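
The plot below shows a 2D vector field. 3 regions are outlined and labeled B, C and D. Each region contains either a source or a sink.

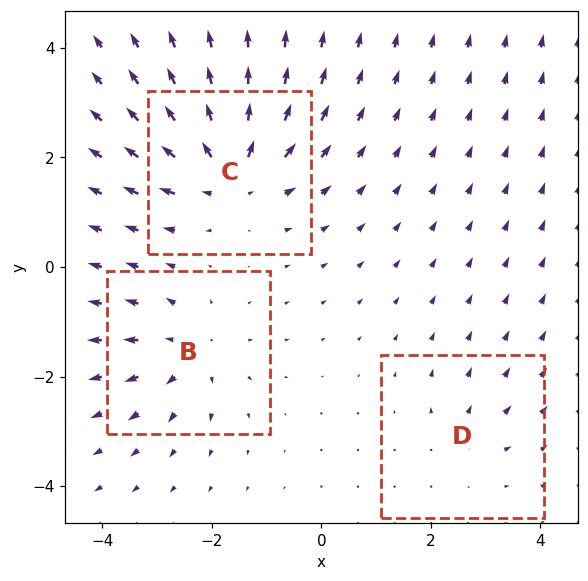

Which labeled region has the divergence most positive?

Divergence at each region's feature centre — B: about +4, C: about +5, D: about +2. Region C is most positive.

C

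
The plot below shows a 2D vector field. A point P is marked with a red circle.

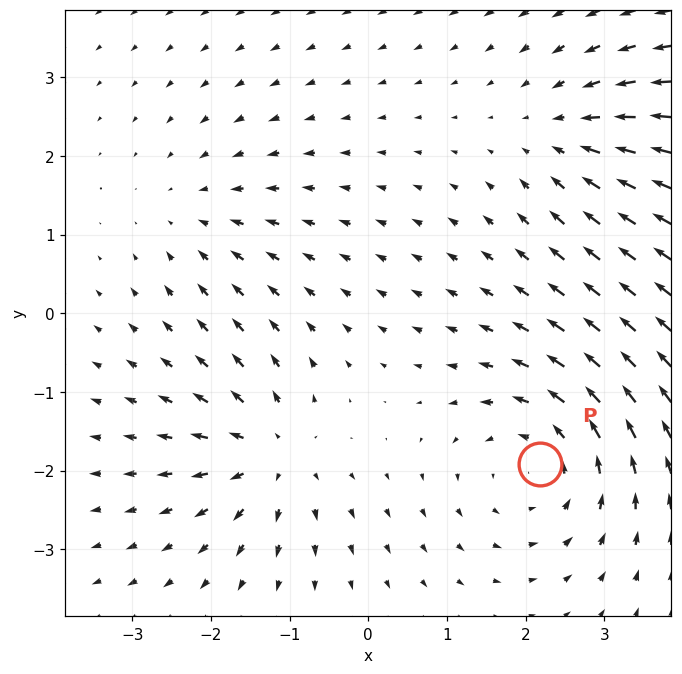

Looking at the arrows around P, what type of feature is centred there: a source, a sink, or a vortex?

vortex

At P (2.2, -1.9) the arrows circulate counterclockwise. Divergence ≈0, curl about +4 — near-zero divergence with nonzero curl is a vortex.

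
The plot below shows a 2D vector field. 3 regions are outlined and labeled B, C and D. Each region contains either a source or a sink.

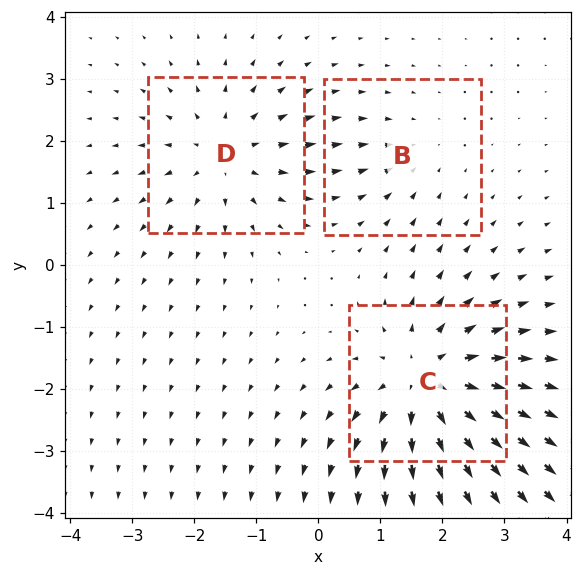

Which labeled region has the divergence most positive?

C

Divergence at each region's feature centre — B: about -2, C: about +5, D: about +3. Region C is most positive.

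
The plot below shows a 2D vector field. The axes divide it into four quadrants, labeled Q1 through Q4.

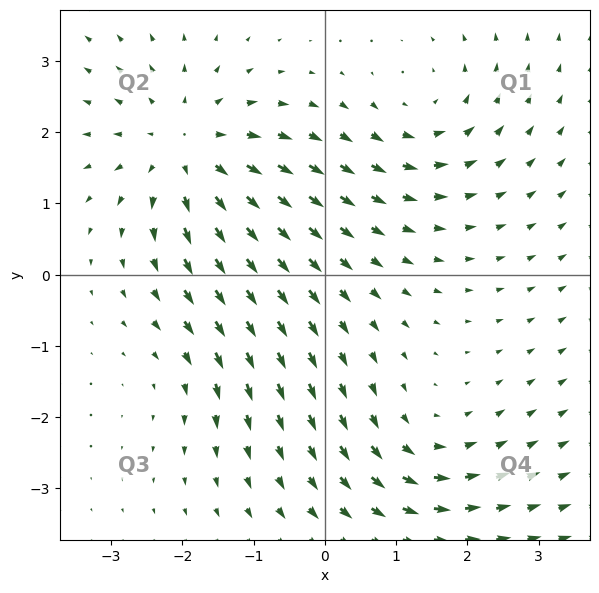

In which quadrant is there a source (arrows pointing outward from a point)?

The source sits at approximately (-1.9, 1.7), which lies in quadrant Q2. The divergence there is about +5, positive as expected for a source.

Q2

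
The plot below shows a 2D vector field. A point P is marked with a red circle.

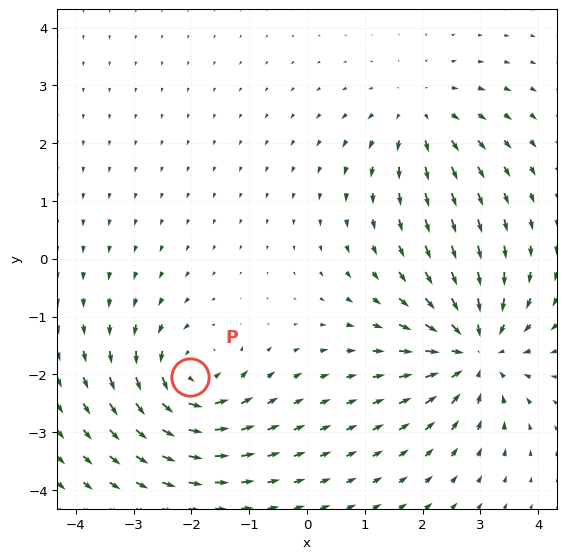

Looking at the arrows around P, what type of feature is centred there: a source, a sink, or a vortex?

vortex

At P (-2.0, -2.0) the arrows circulate counterclockwise. Divergence ≈0, curl about +5 — near-zero divergence with nonzero curl is a vortex.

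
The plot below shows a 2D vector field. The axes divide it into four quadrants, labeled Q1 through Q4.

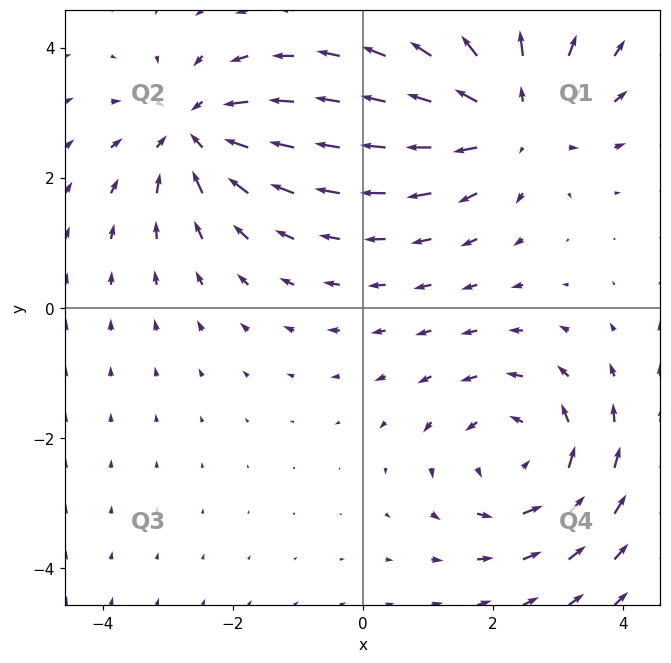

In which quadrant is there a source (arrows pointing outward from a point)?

Q1

The source sits at approximately (2.3, 2.9), which lies in quadrant Q1. The divergence there is about +3, positive as expected for a source.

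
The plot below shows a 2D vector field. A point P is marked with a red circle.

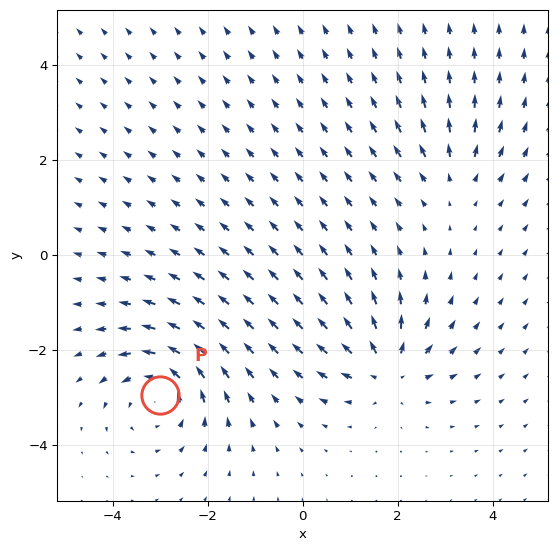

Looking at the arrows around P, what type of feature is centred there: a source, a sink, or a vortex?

vortex

At P (-3.0, -2.9) the arrows circulate counterclockwise. Divergence ≈0, curl about +5 — near-zero divergence with nonzero curl is a vortex.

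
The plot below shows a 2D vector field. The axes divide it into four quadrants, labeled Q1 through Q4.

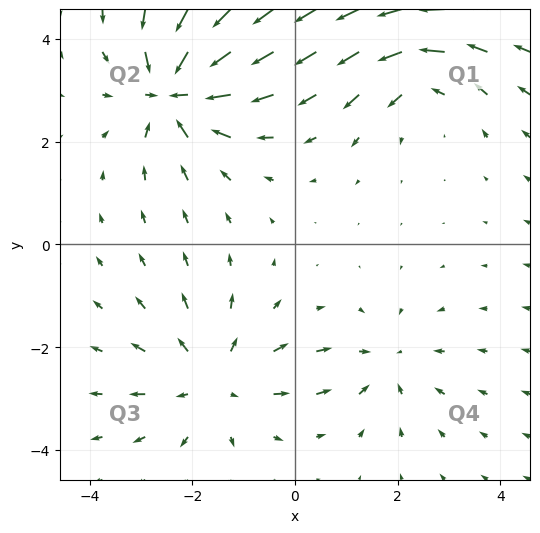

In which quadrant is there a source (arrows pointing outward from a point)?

The source sits at approximately (-1.6, -2.7), which lies in quadrant Q3. The divergence there is about +3, positive as expected for a source.

Q3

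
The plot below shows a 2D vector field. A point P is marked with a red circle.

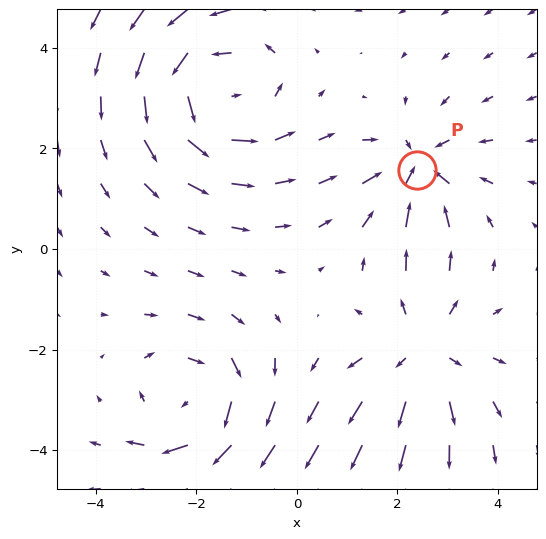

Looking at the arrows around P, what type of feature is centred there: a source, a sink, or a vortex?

At P (2.4, 1.6) the arrows converge inward. Divergence about -4, curl ≈0 — negative divergence with near-zero curl is a sink.

sink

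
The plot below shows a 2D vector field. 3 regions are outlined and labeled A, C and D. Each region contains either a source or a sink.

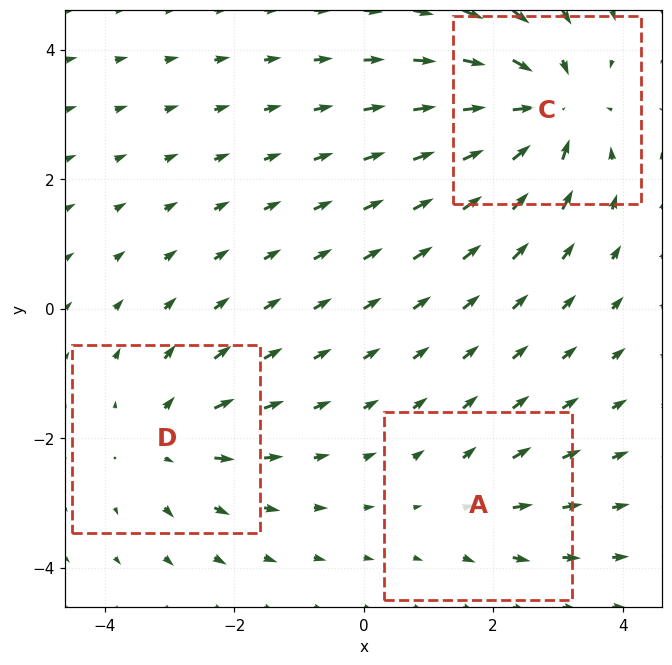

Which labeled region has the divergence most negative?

Divergence at each region's feature centre — A: about +2, C: about -5, D: about +3. Region C is most negative.

C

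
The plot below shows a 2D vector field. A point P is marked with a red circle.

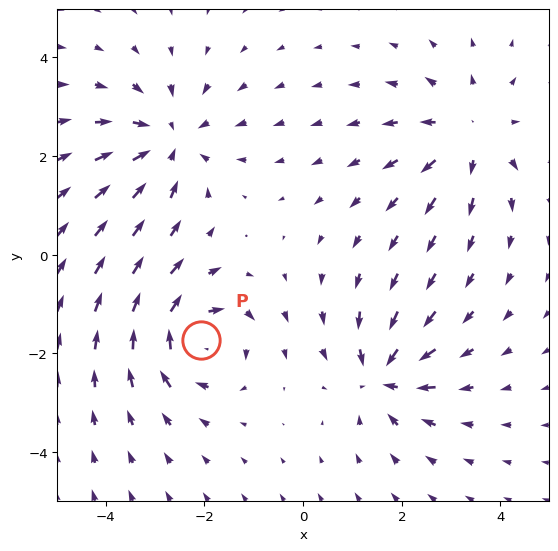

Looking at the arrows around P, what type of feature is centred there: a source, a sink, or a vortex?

At P (-2.1, -1.7) the arrows circulate clockwise. Divergence ≈0, curl about -6 — near-zero divergence with nonzero curl is a vortex.

vortex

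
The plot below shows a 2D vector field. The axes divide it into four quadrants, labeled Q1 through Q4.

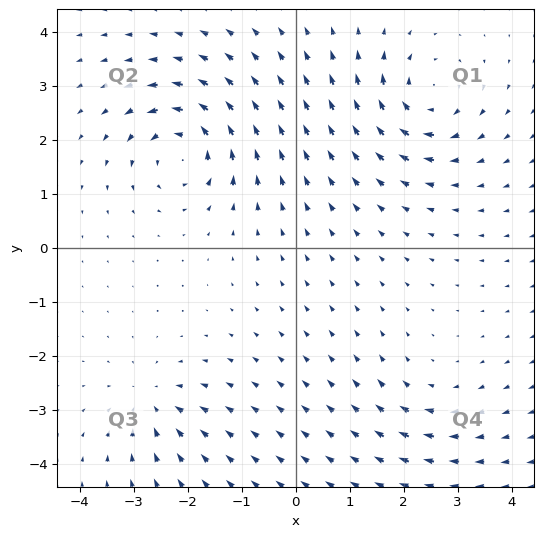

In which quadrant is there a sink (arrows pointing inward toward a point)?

The sink sits at approximately (-2.7, -2.9), which lies in quadrant Q3. The divergence there is about -5, negative as expected for a sink.

Q3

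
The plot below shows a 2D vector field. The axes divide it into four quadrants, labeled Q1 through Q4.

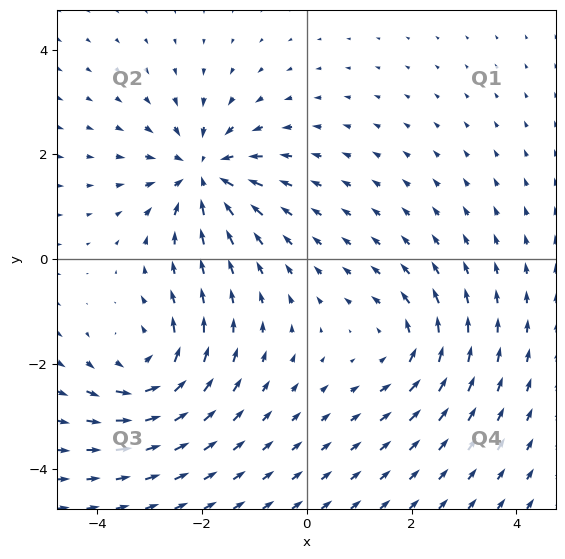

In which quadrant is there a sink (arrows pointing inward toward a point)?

Q2

The sink sits at approximately (-2.0, 1.6), which lies in quadrant Q2. The divergence there is about -5, negative as expected for a sink.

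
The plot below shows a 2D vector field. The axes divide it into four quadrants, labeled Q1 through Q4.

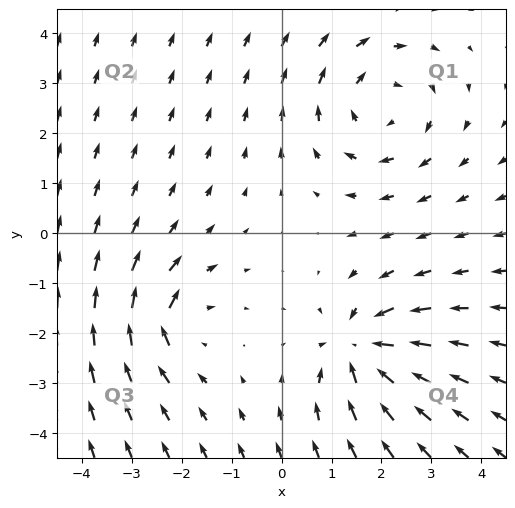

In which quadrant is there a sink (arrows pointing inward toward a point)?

Q4

The sink sits at approximately (1.6, -2.3), which lies in quadrant Q4. The divergence there is about -5, negative as expected for a sink.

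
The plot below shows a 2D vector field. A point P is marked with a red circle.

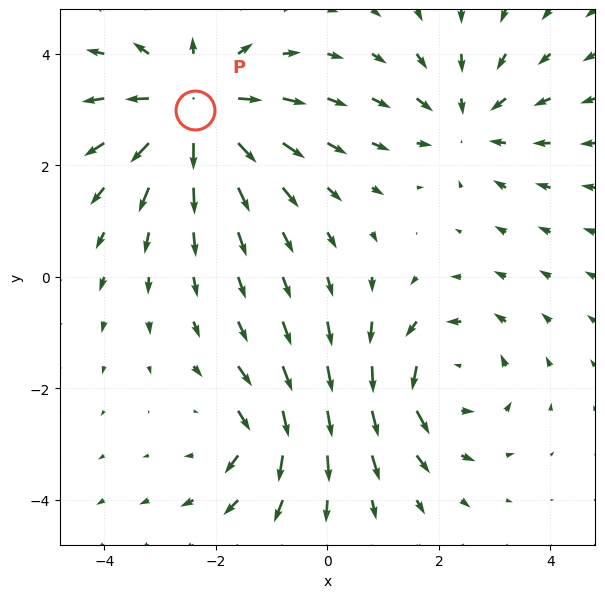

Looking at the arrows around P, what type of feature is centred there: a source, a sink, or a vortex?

source

At P (-2.4, 3.0) the arrows spread outward. Divergence about +5, curl ≈0 — positive divergence with near-zero curl is a source.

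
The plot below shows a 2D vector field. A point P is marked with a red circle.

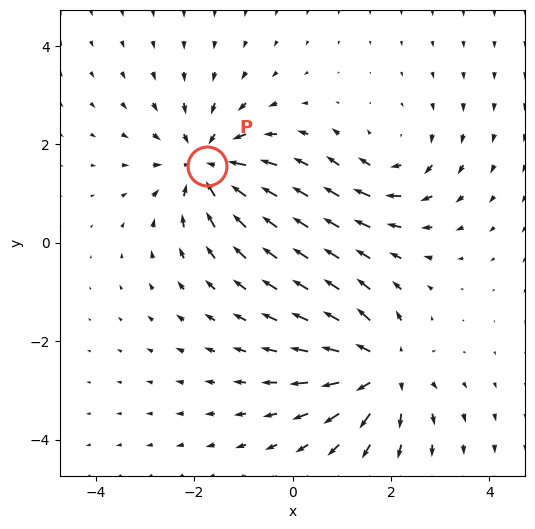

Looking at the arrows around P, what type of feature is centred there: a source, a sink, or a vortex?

sink

At P (-1.7, 1.6) the arrows converge inward. Divergence about -5, curl ≈0 — negative divergence with near-zero curl is a sink.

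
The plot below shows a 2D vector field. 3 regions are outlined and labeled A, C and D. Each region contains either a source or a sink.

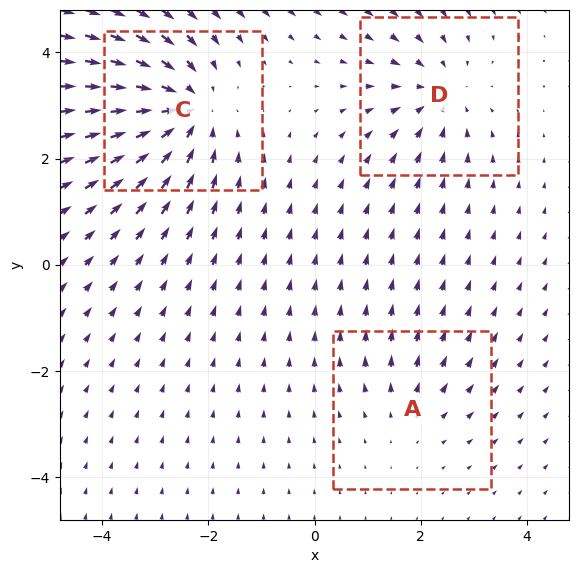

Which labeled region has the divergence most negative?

Divergence at each region's feature centre — A: about +2, C: about -5, D: about -3. Region C is most negative.

C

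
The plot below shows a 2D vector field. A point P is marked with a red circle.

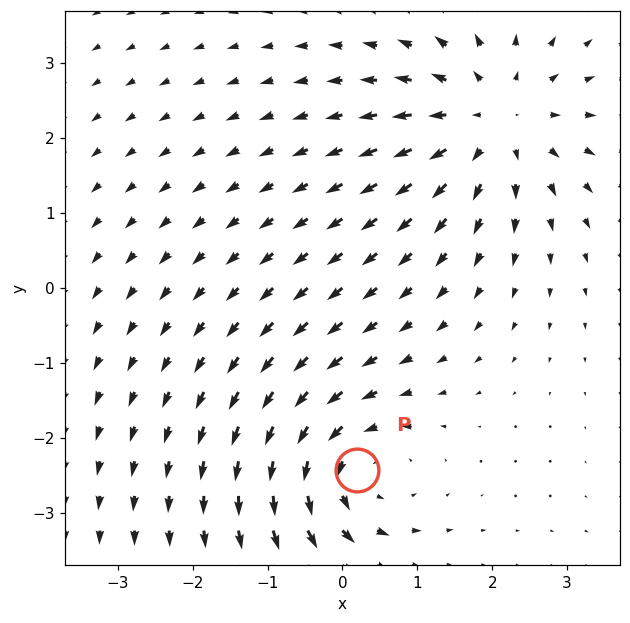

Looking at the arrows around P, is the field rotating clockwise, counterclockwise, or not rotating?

Near P at (0.2, -2.4) the arrows circulate counterclockwise. The curl (z-component) there is about +4; positive curl means counterclockwise rotation.

counterclockwise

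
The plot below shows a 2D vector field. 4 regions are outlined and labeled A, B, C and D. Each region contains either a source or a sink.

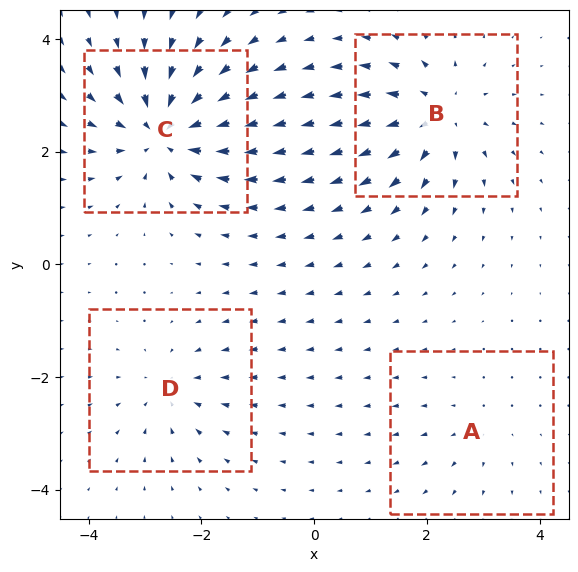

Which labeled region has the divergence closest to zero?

Divergence at each region's feature centre — A: about +2, B: about +6, C: about -7, D: about -4. Region A is closest to zero.

A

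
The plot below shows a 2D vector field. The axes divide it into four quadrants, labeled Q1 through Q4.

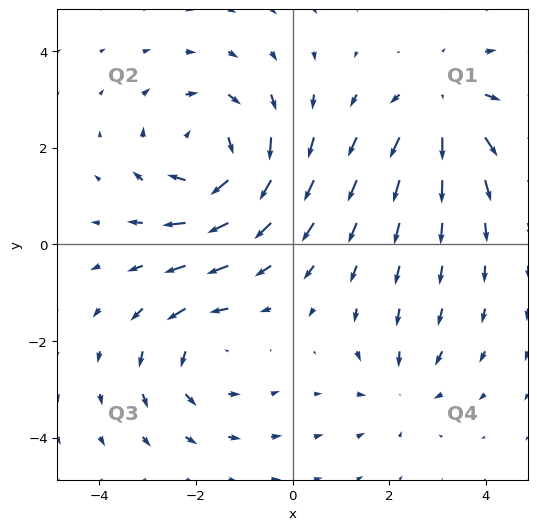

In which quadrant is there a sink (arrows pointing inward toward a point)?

The sink sits at approximately (2.3, -3.0), which lies in quadrant Q4. The divergence there is about -2, negative as expected for a sink.

Q4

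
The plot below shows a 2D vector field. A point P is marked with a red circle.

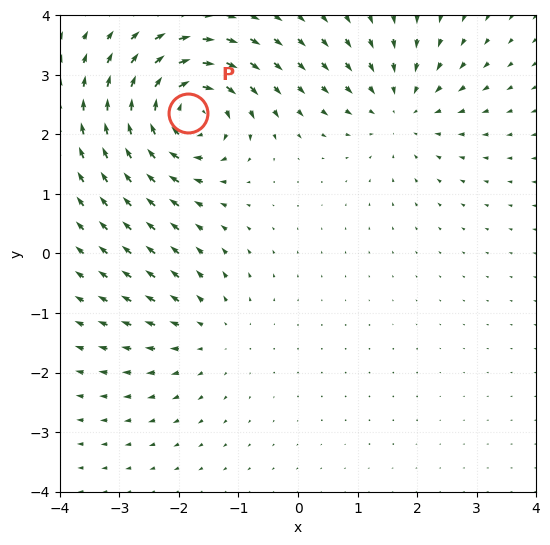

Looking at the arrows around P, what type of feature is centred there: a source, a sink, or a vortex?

At P (-1.8, 2.4) the arrows circulate clockwise. Divergence ≈0, curl about -7 — near-zero divergence with nonzero curl is a vortex.

vortex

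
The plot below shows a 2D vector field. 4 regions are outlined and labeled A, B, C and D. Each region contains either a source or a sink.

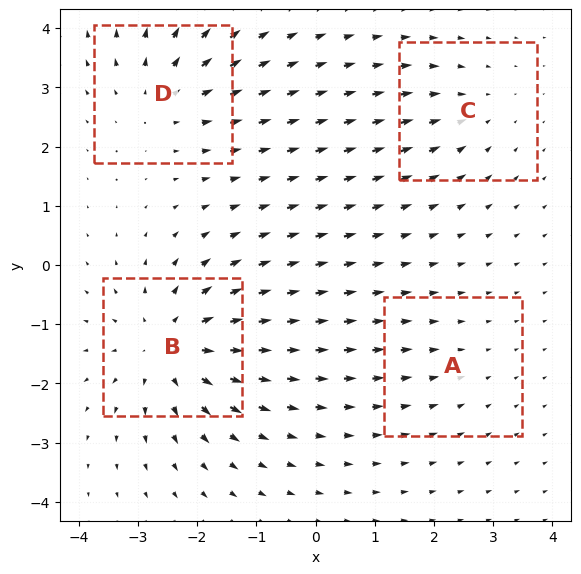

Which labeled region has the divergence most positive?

Divergence at each region's feature centre — A: about -2, B: about +6, C: about -3, D: about +4. Region B is most positive.

B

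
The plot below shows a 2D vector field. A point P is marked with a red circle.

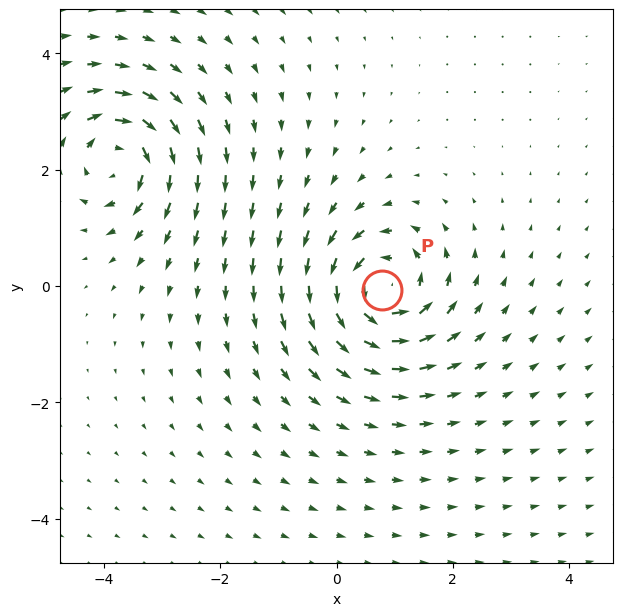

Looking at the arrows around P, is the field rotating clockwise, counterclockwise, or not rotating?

counterclockwise

Near P at (0.8, -0.1) the arrows circulate counterclockwise. The curl (z-component) there is about +6; positive curl means counterclockwise rotation.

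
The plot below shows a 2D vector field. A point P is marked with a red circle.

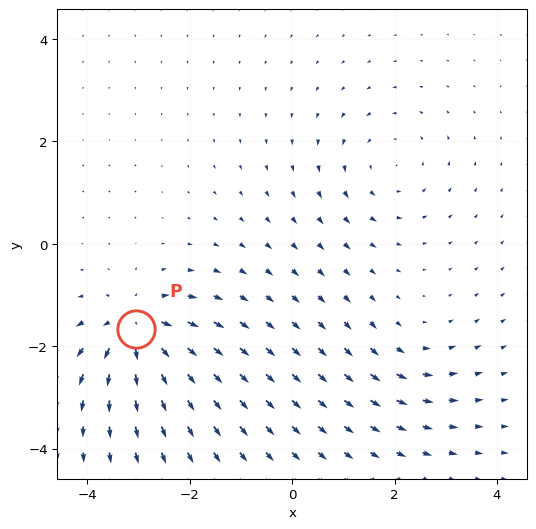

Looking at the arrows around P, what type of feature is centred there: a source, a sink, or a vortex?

At P (-3.0, -1.7) the arrows spread outward. Divergence about +6, curl ≈0 — positive divergence with near-zero curl is a source.

source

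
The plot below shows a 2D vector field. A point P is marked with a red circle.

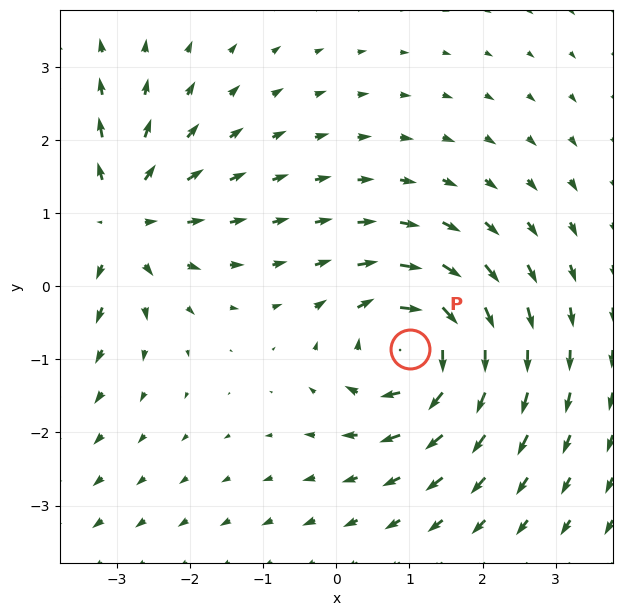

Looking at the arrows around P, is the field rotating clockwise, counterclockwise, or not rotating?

Near P at (1.0, -0.9) the arrows circulate clockwise. The curl (z-component) there is about -4; negative curl means clockwise rotation.

clockwise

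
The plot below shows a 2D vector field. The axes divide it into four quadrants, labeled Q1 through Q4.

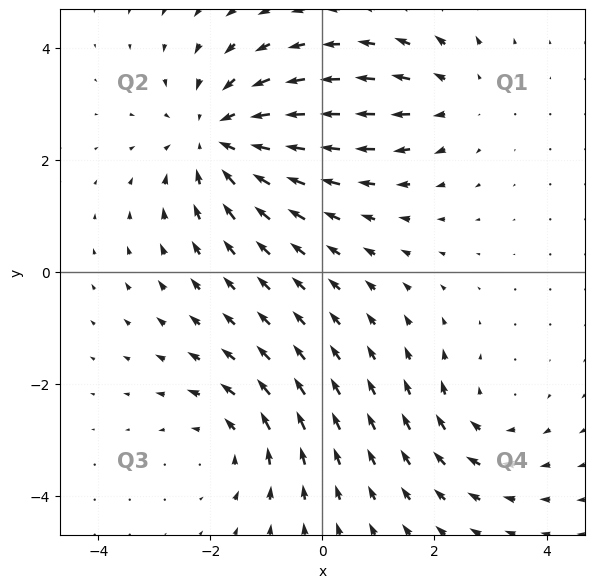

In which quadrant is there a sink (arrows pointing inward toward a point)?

The sink sits at approximately (-1.8, 2.4), which lies in quadrant Q2. The divergence there is about -4, negative as expected for a sink.

Q2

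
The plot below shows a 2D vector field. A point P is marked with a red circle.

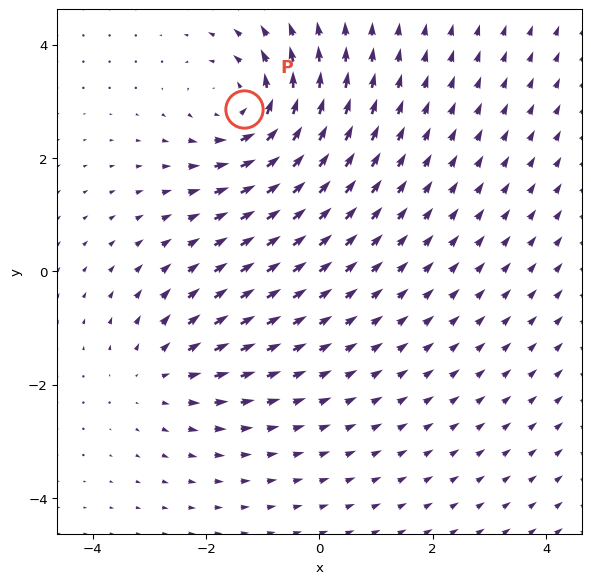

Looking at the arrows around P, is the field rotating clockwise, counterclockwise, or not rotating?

Near P at (-1.3, 2.9) the arrows circulate counterclockwise. The curl (z-component) there is about +5; positive curl means counterclockwise rotation.

counterclockwise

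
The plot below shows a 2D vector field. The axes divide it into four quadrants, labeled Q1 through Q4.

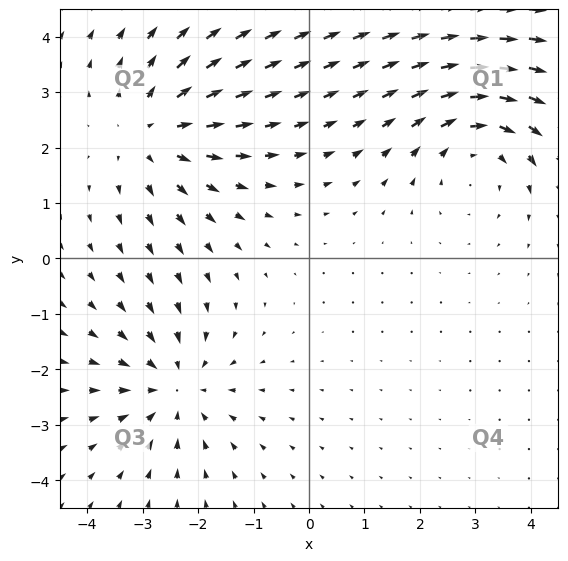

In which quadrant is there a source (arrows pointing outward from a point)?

Q2

The source sits at approximately (-2.8, 2.3), which lies in quadrant Q2. The divergence there is about +3, positive as expected for a source.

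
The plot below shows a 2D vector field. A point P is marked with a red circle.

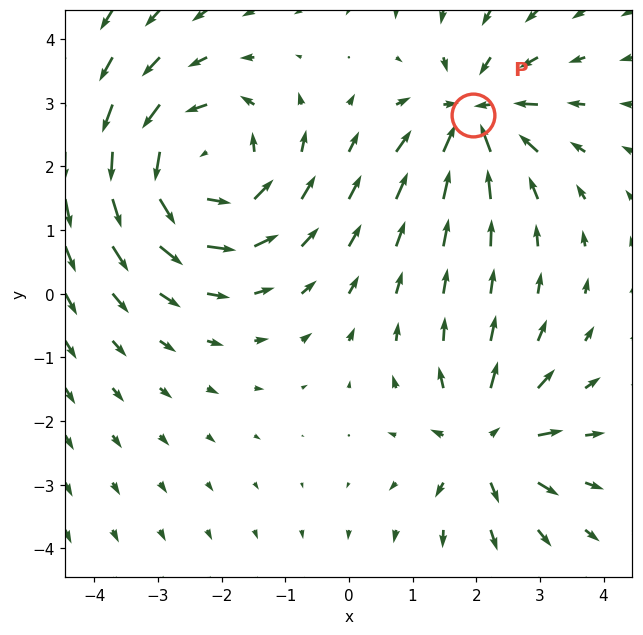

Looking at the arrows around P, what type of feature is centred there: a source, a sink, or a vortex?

At P (2.0, 2.8) the arrows converge inward. Divergence about -4, curl ≈0 — negative divergence with near-zero curl is a sink.

sink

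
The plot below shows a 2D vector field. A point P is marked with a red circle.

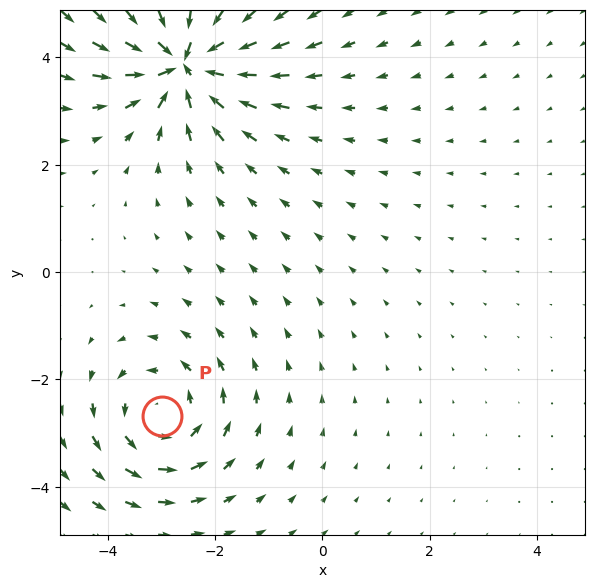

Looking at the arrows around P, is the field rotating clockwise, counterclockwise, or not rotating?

counterclockwise

Near P at (-3.0, -2.7) the arrows circulate counterclockwise. The curl (z-component) there is about +3; positive curl means counterclockwise rotation.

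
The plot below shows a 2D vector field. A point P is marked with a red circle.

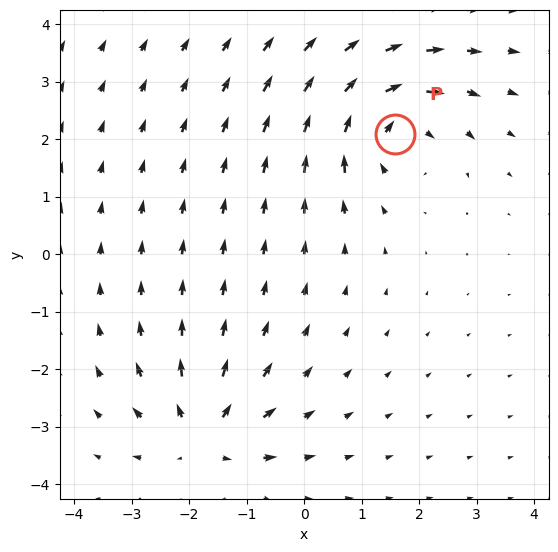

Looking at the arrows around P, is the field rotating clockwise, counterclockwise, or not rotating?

clockwise

Near P at (1.6, 2.1) the arrows circulate clockwise. The curl (z-component) there is about -5; negative curl means clockwise rotation.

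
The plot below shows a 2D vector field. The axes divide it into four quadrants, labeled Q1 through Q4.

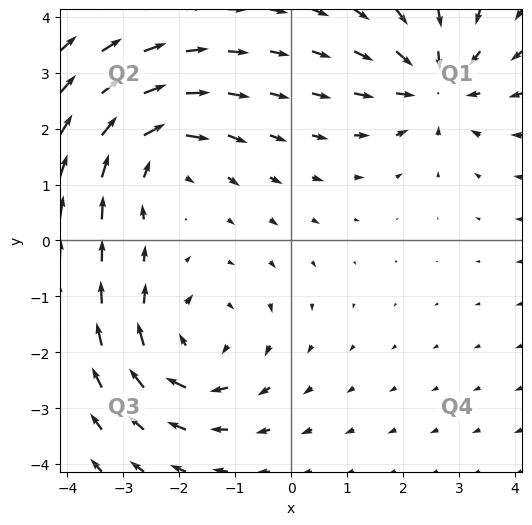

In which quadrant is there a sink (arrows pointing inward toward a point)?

The sink sits at approximately (2.6, 2.8), which lies in quadrant Q1. The divergence there is about -5, negative as expected for a sink.

Q1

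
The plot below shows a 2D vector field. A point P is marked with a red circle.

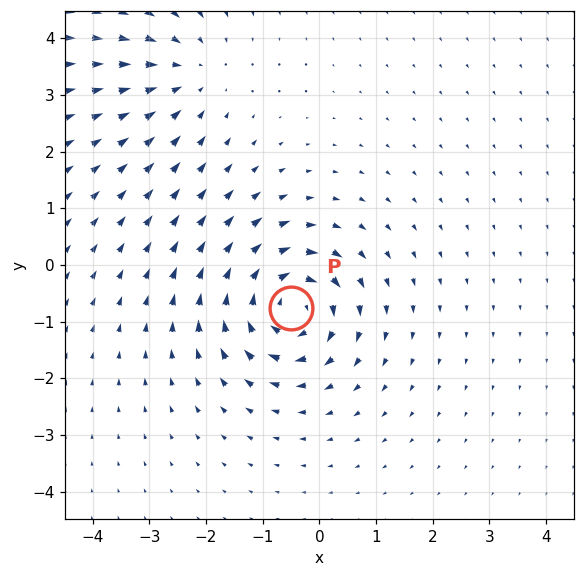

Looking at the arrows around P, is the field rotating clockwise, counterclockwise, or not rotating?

Near P at (-0.5, -0.8) the arrows circulate clockwise. The curl (z-component) there is about -6; negative curl means clockwise rotation.

clockwise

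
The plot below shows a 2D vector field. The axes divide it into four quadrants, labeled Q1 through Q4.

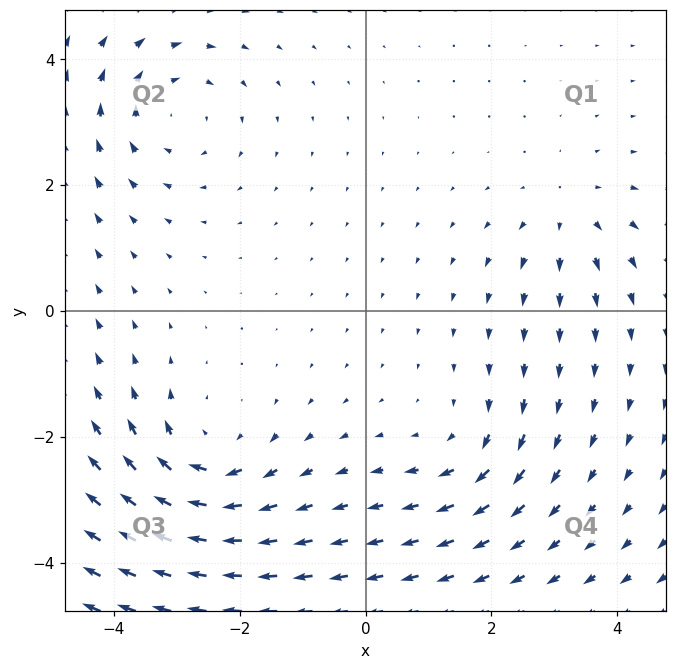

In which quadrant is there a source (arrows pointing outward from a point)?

Q1

The source sits at approximately (3.2, 1.6), which lies in quadrant Q1. The divergence there is about +3, positive as expected for a source.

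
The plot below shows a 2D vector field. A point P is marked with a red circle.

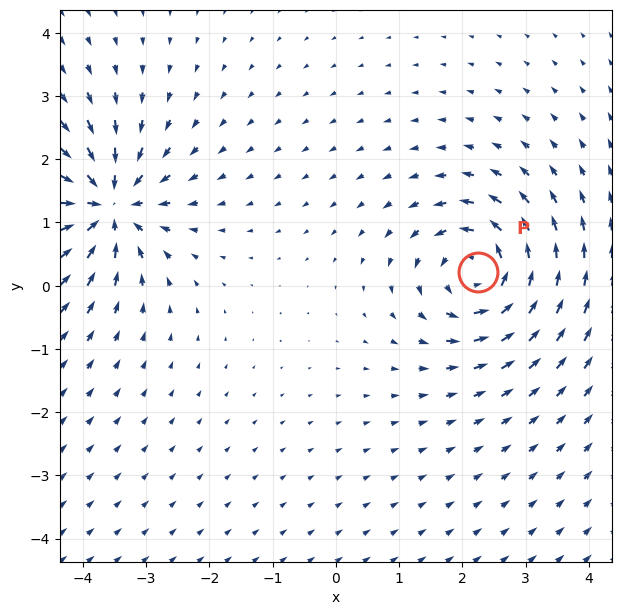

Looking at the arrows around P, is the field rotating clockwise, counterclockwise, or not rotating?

Near P at (2.3, 0.2) the arrows circulate counterclockwise. The curl (z-component) there is about +4; positive curl means counterclockwise rotation.

counterclockwise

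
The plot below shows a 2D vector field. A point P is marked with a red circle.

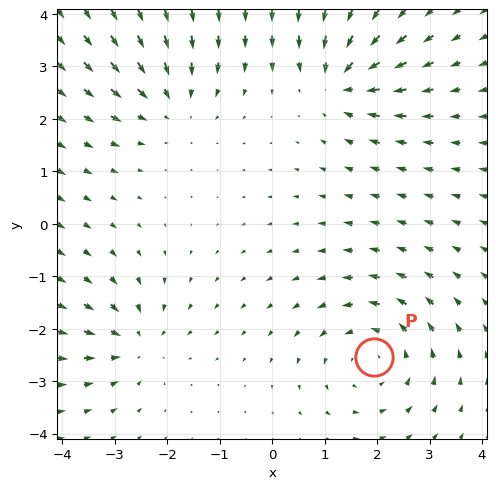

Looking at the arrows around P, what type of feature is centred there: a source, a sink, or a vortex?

vortex

At P (1.9, -2.5) the arrows circulate counterclockwise. Divergence ≈0, curl about +3 — near-zero divergence with nonzero curl is a vortex.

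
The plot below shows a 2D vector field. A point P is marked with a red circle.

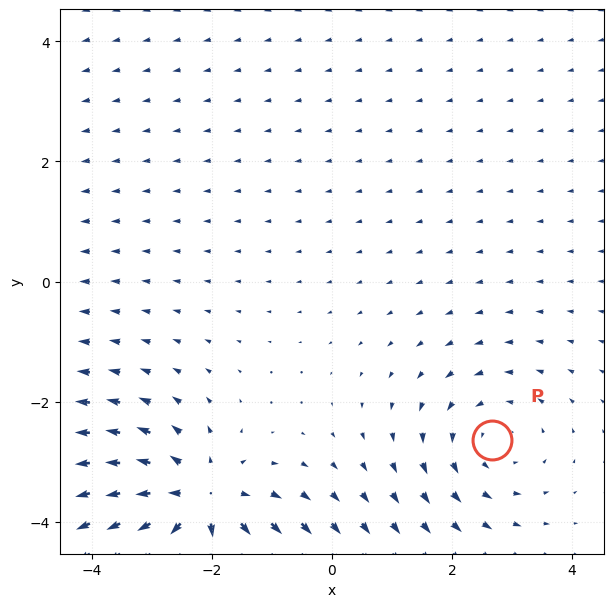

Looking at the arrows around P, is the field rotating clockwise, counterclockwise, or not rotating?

counterclockwise

Near P at (2.7, -2.6) the arrows circulate counterclockwise. The curl (z-component) there is about +2; positive curl means counterclockwise rotation.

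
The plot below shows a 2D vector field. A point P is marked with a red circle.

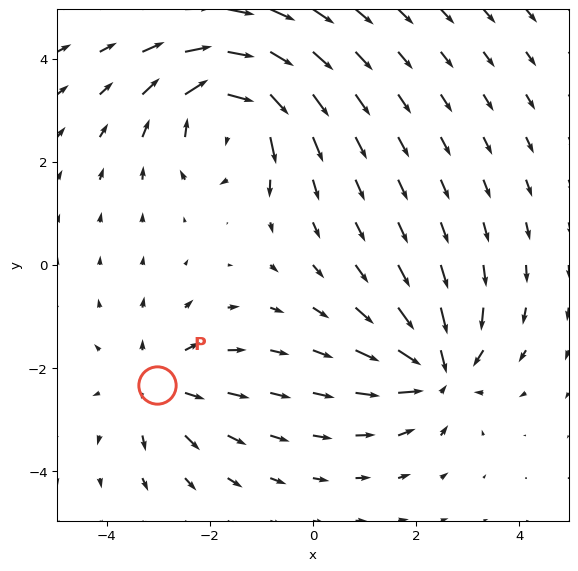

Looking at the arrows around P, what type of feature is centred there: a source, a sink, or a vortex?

source

At P (-3.0, -2.3) the arrows spread outward. Divergence about +3, curl ≈0 — positive divergence with near-zero curl is a source.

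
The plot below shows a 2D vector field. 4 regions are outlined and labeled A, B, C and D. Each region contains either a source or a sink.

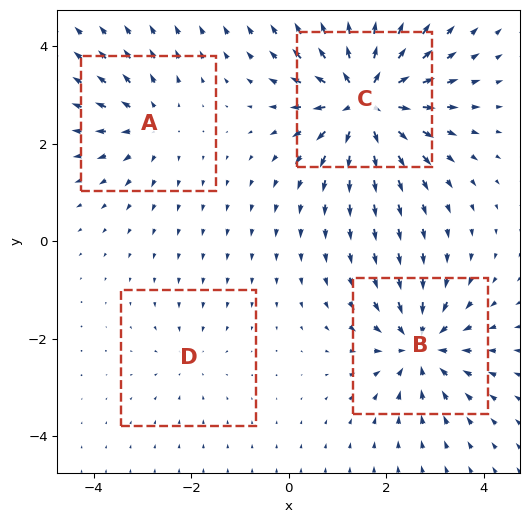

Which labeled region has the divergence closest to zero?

D

Divergence at each region's feature centre — A: about +4, B: about -6, C: about +8, D: about -2. Region D is closest to zero.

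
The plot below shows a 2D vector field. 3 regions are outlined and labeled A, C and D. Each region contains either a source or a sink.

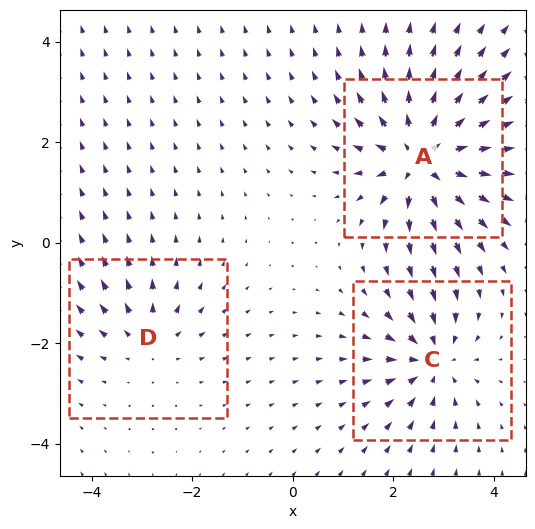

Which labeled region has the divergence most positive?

A

Divergence at each region's feature centre — A: about +6, C: about -4, D: about +3. Region A is most positive.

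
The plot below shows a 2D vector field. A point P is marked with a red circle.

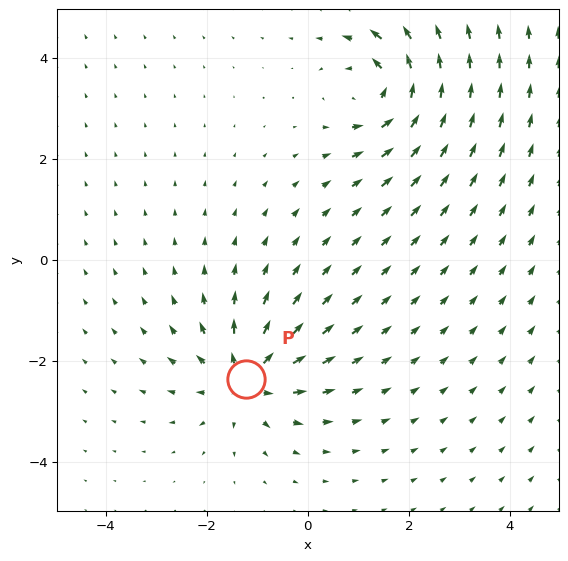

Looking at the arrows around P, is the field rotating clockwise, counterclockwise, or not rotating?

not rotating

Near P at (-1.2, -2.4) the arrows show no circulation. The curl there is ≈0.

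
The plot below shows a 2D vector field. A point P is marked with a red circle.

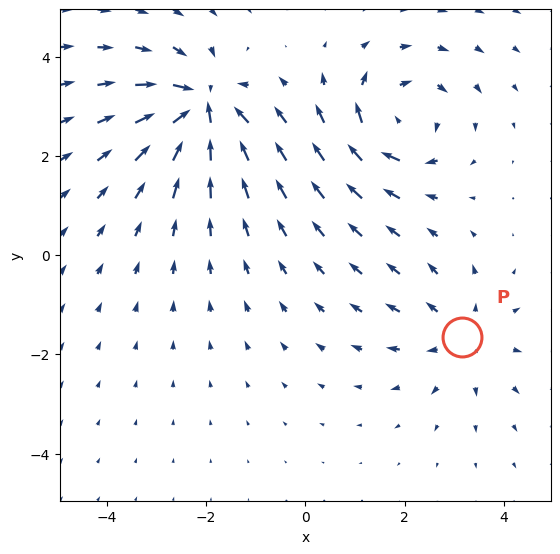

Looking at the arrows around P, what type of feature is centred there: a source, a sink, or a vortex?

source

At P (3.2, -1.7) the arrows spread outward. Divergence about +3, curl ≈0 — positive divergence with near-zero curl is a source.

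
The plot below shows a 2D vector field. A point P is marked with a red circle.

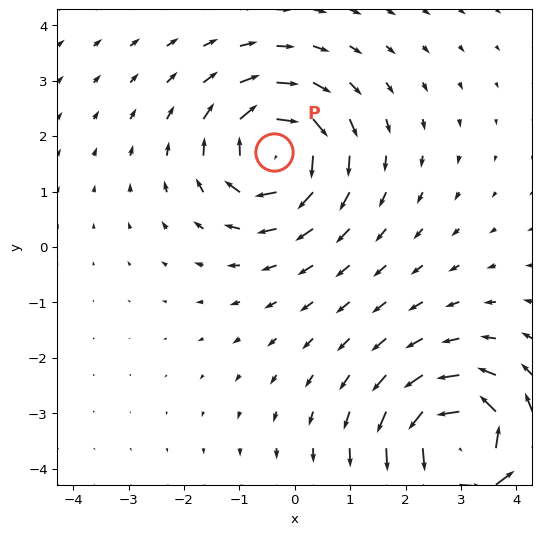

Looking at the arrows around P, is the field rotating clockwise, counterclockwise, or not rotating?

clockwise

Near P at (-0.4, 1.7) the arrows circulate clockwise. The curl (z-component) there is about -5; negative curl means clockwise rotation.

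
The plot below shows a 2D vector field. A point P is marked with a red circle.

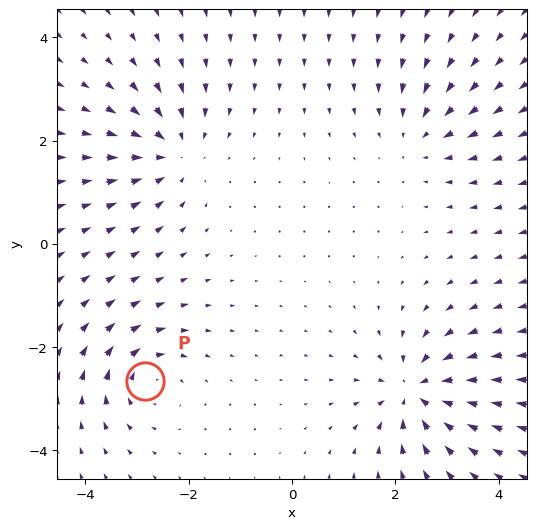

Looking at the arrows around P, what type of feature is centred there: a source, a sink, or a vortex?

vortex

At P (-2.9, -2.7) the arrows circulate clockwise. Divergence ≈0, curl about -5 — near-zero divergence with nonzero curl is a vortex.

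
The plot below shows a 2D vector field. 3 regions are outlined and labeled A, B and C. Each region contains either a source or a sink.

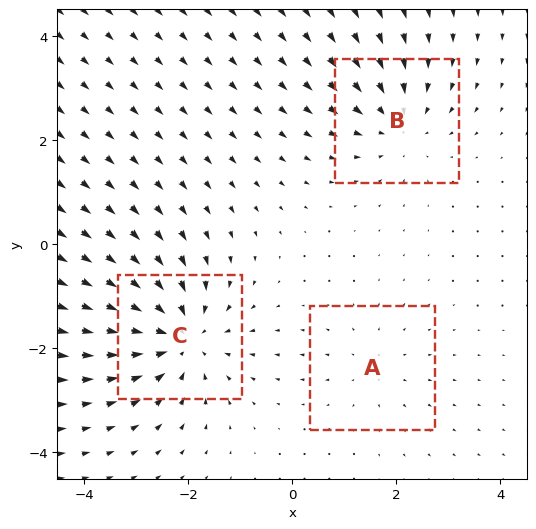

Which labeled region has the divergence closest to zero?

Divergence at each region's feature centre — A: about +2, B: about -3, C: about -4. Region A is closest to zero.

A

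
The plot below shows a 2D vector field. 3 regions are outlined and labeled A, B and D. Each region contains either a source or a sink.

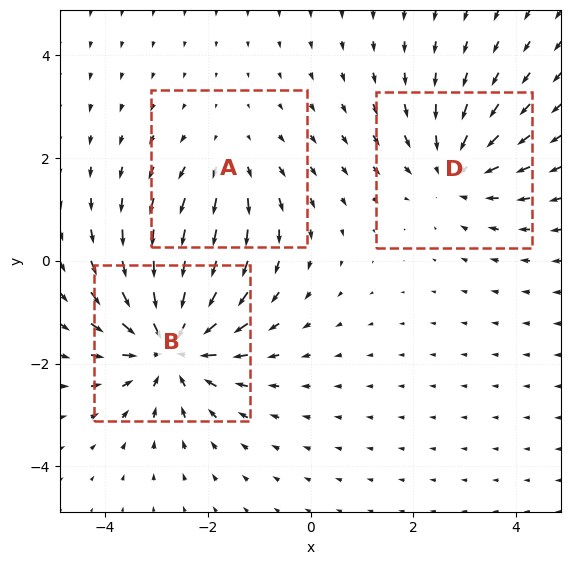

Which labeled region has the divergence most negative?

B

Divergence at each region's feature centre — A: about +2, B: about -4, D: about -3. Region B is most negative.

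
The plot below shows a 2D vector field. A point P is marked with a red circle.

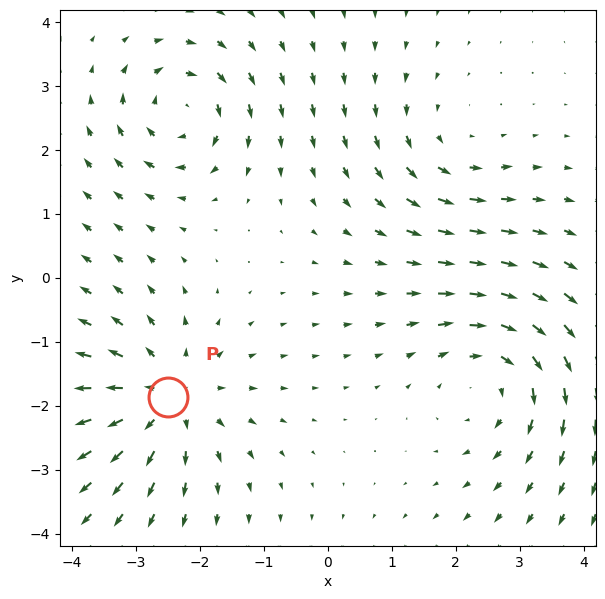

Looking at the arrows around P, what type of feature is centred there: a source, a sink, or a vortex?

At P (-2.5, -1.9) the arrows spread outward. Divergence about +5, curl ≈0 — positive divergence with near-zero curl is a source.

source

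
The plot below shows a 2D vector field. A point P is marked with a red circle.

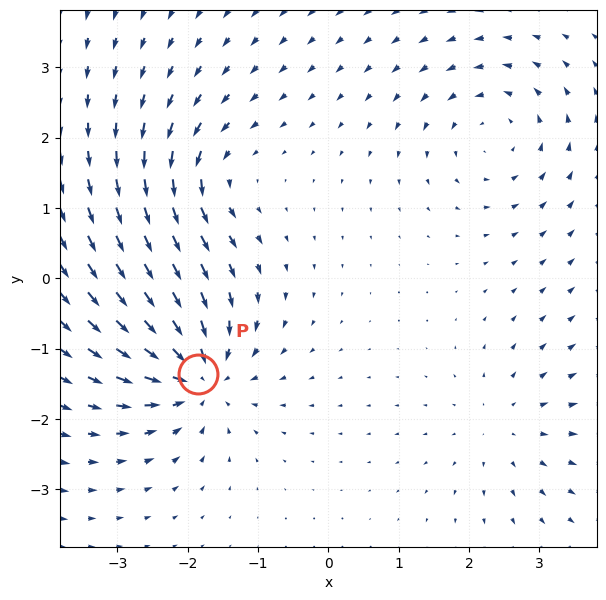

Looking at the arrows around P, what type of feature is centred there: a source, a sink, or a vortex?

At P (-1.9, -1.4) the arrows converge inward. Divergence about -7, curl ≈0 — negative divergence with near-zero curl is a sink.

sink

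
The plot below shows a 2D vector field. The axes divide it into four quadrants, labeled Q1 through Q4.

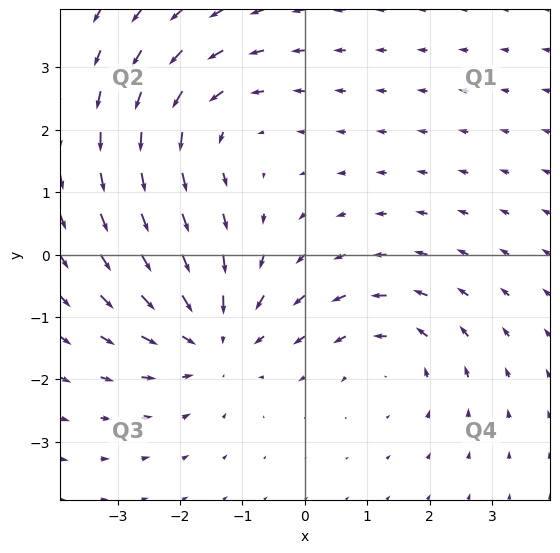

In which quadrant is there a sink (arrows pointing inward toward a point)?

The sink sits at approximately (-1.5, -1.3), which lies in quadrant Q3. The divergence there is about -4, negative as expected for a sink.

Q3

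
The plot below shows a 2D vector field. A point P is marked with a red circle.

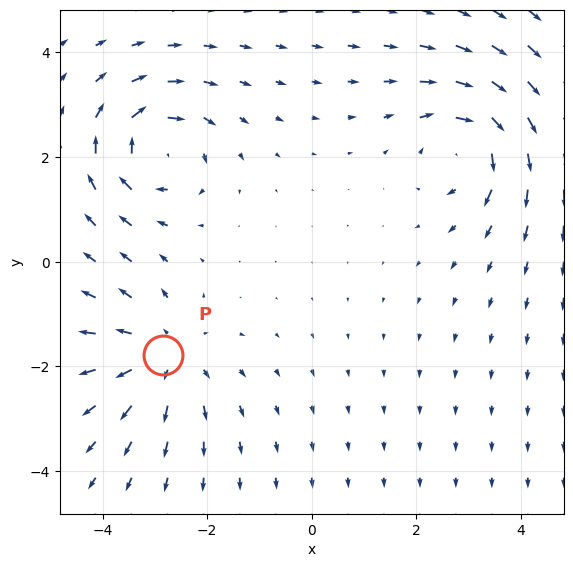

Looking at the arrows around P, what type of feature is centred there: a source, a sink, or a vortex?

At P (-2.8, -1.8) the arrows spread outward. Divergence about +4, curl ≈0 — positive divergence with near-zero curl is a source.

source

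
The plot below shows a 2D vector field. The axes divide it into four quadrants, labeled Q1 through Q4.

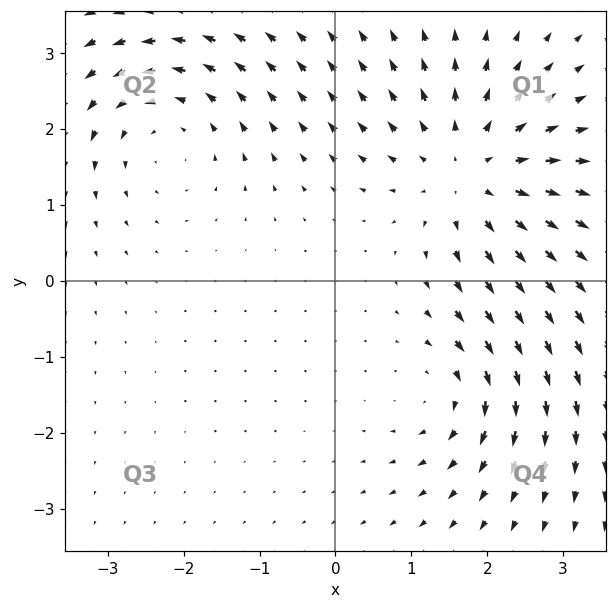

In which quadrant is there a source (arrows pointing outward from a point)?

The source sits at approximately (1.8, 1.4), which lies in quadrant Q1. The divergence there is about +4, positive as expected for a source.

Q1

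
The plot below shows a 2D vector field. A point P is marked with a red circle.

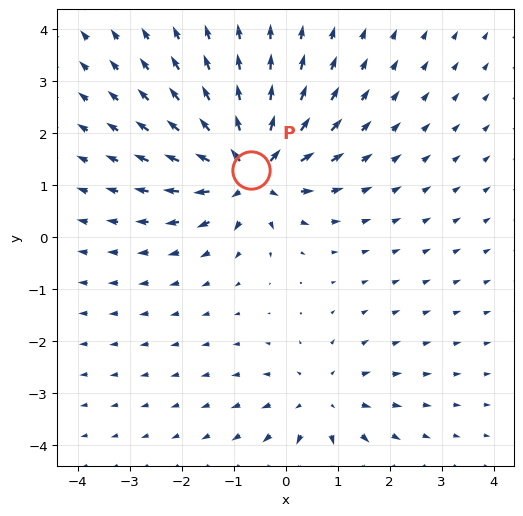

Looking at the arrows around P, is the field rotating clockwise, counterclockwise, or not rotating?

not rotating

Near P at (-0.7, 1.3) the arrows show no circulation. The curl there is ≈0.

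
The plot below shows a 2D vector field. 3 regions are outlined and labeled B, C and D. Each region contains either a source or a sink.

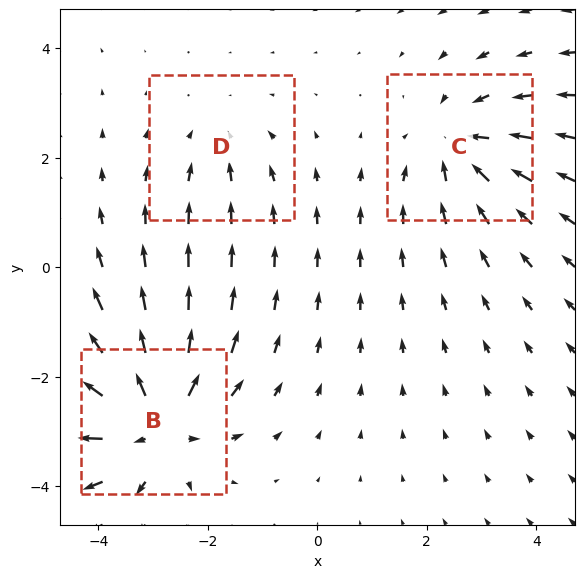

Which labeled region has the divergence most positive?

Divergence at each region's feature centre — B: about +5, C: about -3, D: about -2. Region B is most positive.

B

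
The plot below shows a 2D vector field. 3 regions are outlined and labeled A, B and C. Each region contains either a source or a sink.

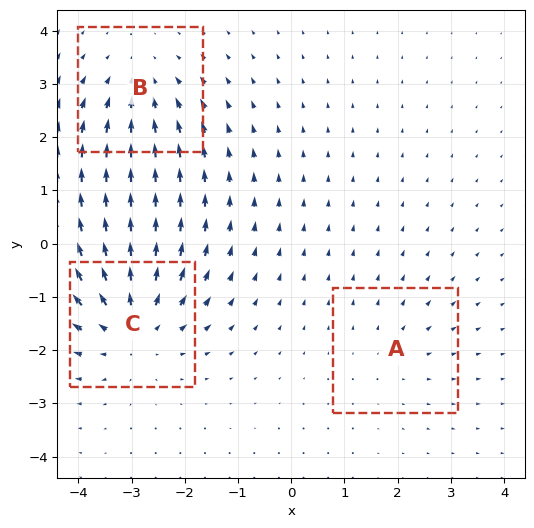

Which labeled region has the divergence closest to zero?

A

Divergence at each region's feature centre — A: about +2, B: about -3, C: about +4. Region A is closest to zero.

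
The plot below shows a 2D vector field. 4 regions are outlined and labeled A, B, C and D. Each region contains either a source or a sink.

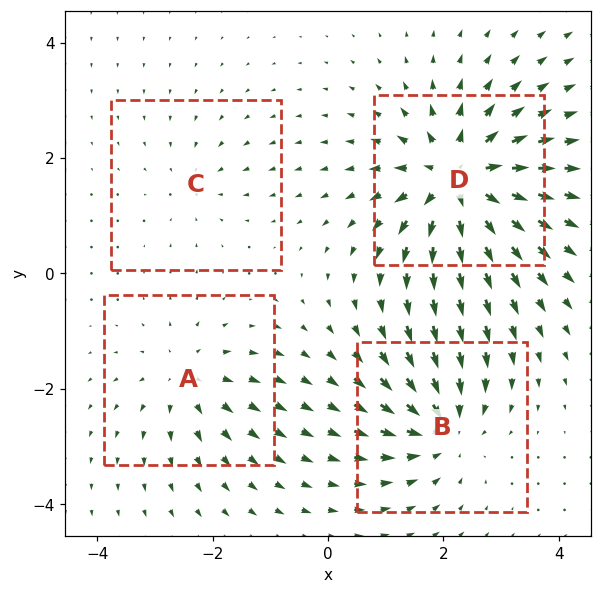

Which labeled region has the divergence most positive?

D

Divergence at each region's feature centre — A: about +4, B: about -6, C: about -2, D: about +8. Region D is most positive.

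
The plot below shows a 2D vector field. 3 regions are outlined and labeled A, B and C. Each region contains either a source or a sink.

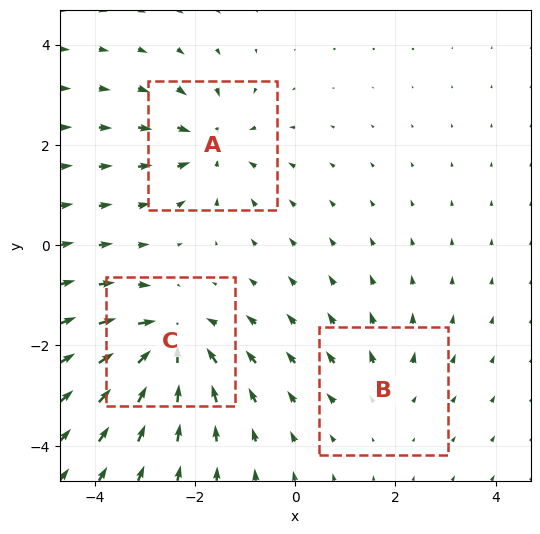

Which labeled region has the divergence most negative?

C

Divergence at each region's feature centre — A: about -4, B: about +2, C: about -5. Region C is most negative.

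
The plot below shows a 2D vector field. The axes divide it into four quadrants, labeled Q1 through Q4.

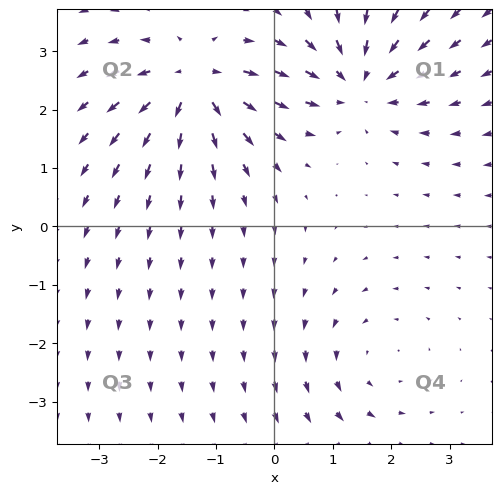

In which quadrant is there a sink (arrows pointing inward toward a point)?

The sink sits at approximately (1.4, 2.5), which lies in quadrant Q1. The divergence there is about -5, negative as expected for a sink.

Q1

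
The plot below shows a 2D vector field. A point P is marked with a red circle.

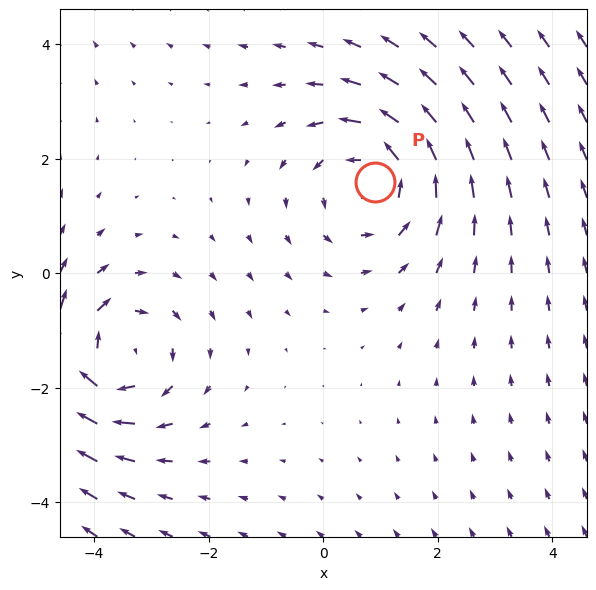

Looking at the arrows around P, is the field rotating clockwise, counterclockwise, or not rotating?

counterclockwise

Near P at (0.9, 1.6) the arrows circulate counterclockwise. The curl (z-component) there is about +2; positive curl means counterclockwise rotation.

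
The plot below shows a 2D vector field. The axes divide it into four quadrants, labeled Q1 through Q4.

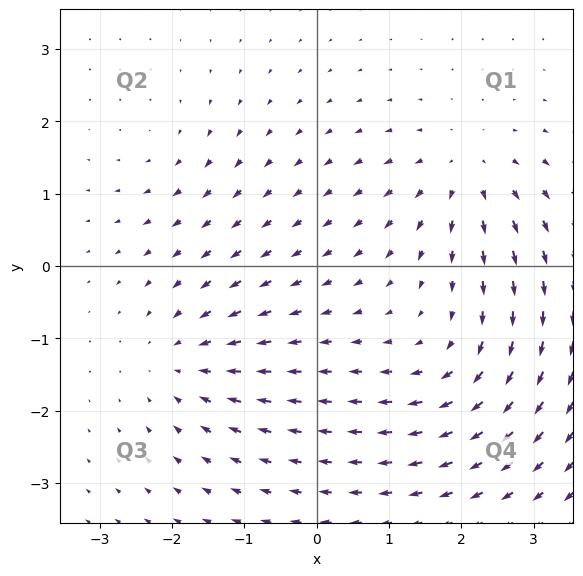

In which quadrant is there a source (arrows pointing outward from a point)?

Q1

The source sits at approximately (2.1, 1.3), which lies in quadrant Q1. The divergence there is about +5, positive as expected for a source.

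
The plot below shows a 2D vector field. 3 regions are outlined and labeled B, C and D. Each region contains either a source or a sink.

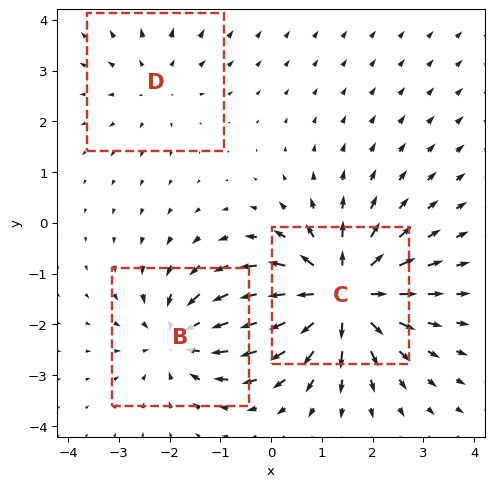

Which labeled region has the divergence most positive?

Divergence at each region's feature centre — B: about -4, C: about +5, D: about +2. Region C is most positive.

C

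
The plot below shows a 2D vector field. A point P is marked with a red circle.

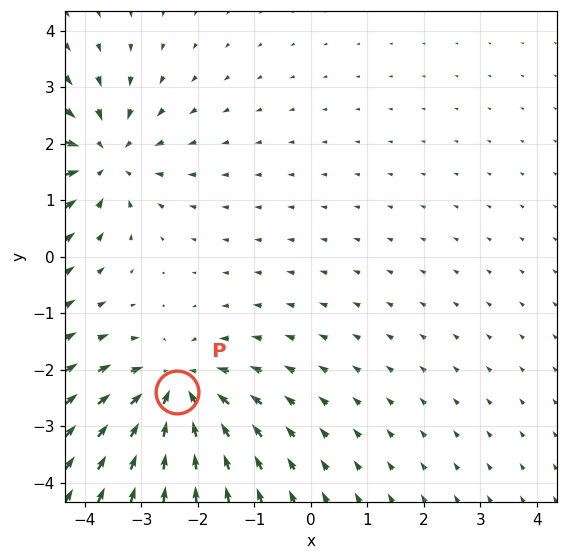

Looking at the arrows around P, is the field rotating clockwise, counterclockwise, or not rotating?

not rotating

Near P at (-2.4, -2.4) the arrows show no circulation. The curl there is ≈0.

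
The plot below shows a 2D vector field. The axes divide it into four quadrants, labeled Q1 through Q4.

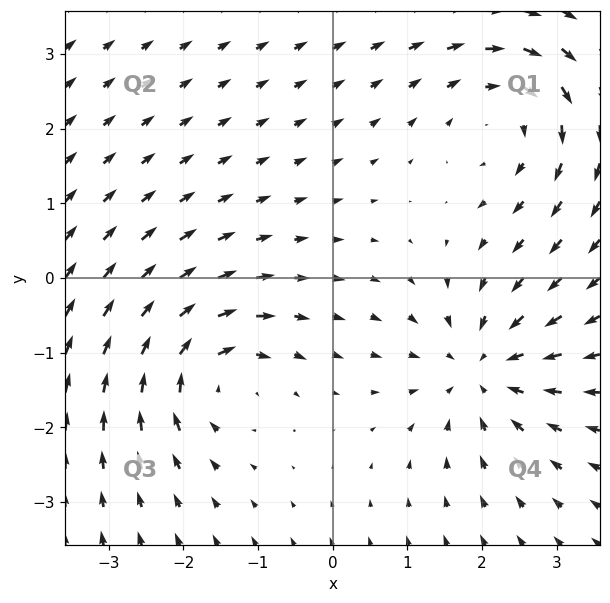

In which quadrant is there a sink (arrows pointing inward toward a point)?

Q4

The sink sits at approximately (2.0, -1.2), which lies in quadrant Q4. The divergence there is about -5, negative as expected for a sink.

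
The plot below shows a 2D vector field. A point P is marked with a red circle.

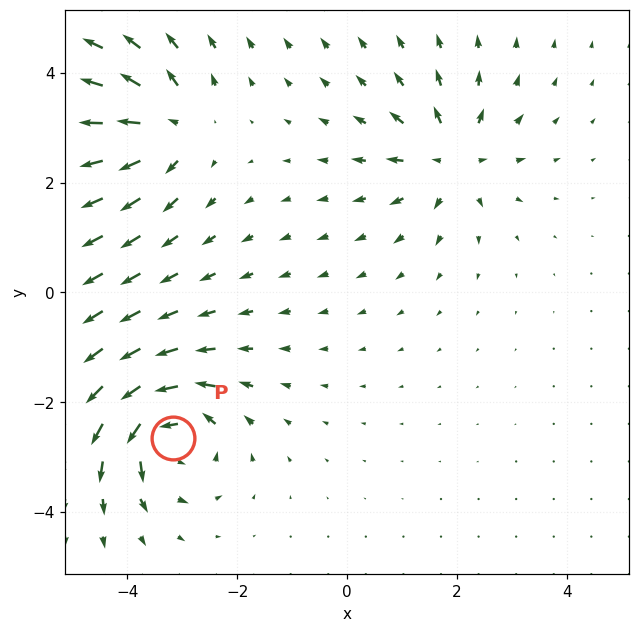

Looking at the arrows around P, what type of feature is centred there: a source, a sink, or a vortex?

vortex

At P (-3.2, -2.7) the arrows circulate counterclockwise. Divergence ≈0, curl about +6 — near-zero divergence with nonzero curl is a vortex.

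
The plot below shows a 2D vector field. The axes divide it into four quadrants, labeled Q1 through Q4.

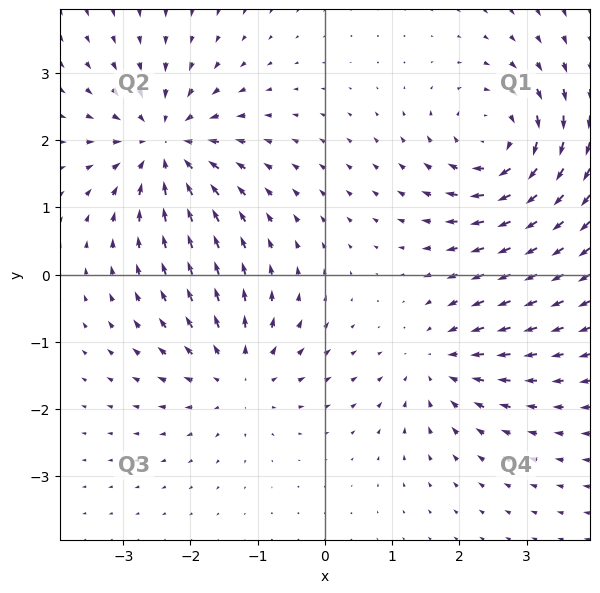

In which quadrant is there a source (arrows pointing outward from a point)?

The source sits at approximately (-1.3, -1.5), which lies in quadrant Q3. The divergence there is about +4, positive as expected for a source.

Q3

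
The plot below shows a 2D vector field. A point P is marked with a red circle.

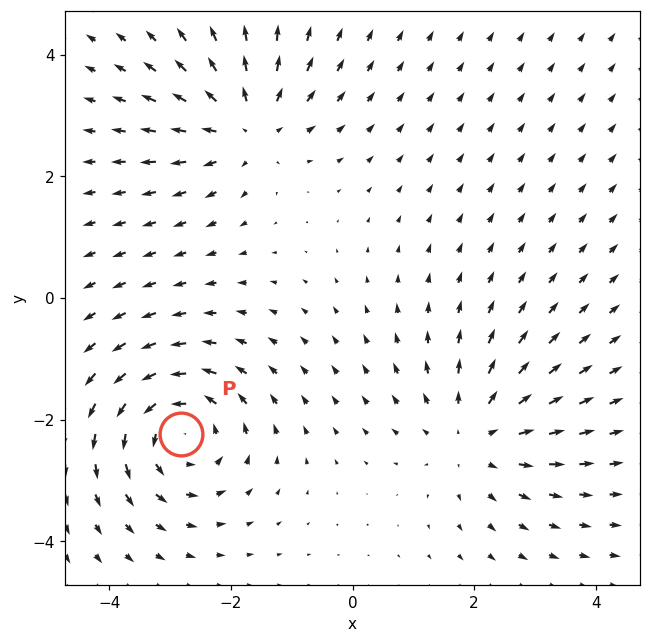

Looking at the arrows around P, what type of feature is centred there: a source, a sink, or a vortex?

At P (-2.8, -2.2) the arrows circulate counterclockwise. Divergence ≈0, curl about +5 — near-zero divergence with nonzero curl is a vortex.

vortex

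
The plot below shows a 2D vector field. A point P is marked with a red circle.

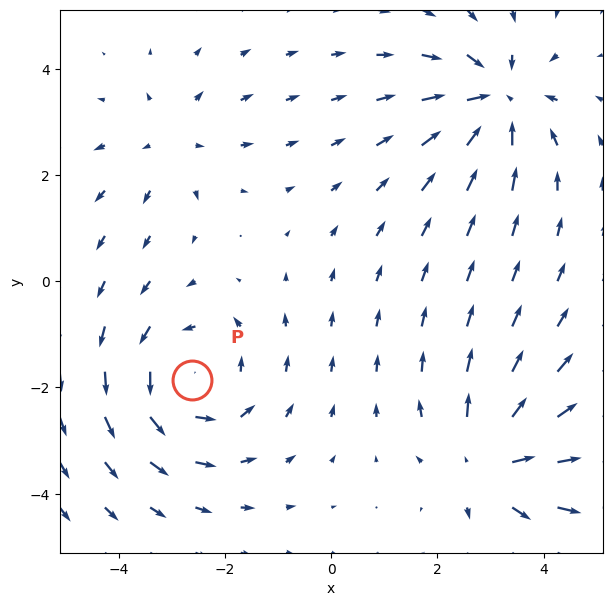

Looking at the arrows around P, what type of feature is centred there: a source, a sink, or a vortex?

At P (-2.6, -1.9) the arrows circulate counterclockwise. Divergence ≈0, curl about +4 — near-zero divergence with nonzero curl is a vortex.

vortex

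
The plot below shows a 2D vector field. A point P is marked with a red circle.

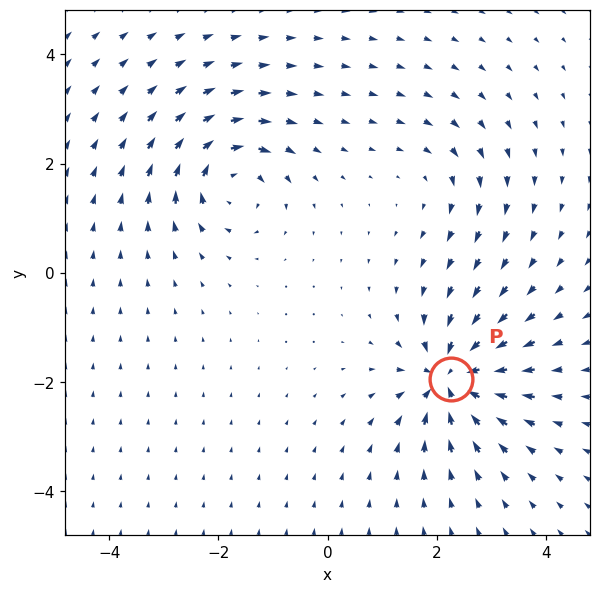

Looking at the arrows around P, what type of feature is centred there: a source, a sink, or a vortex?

At P (2.3, -1.9) the arrows converge inward. Divergence about -7, curl ≈0 — negative divergence with near-zero curl is a sink.

sink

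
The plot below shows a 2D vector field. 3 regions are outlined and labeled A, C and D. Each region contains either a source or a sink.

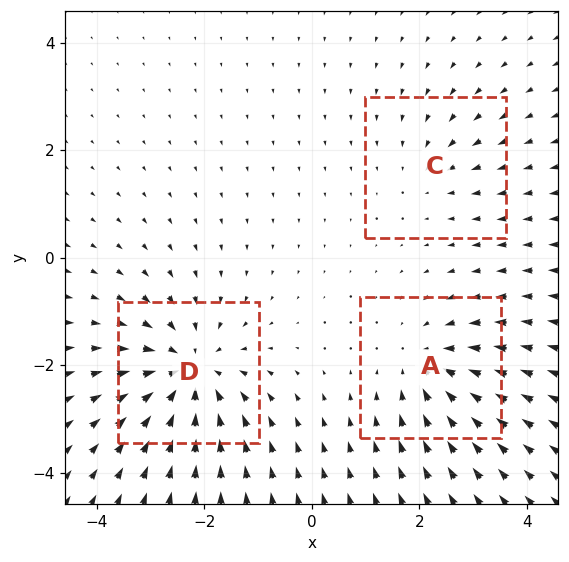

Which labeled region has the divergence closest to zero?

C

Divergence at each region's feature centre — A: about -3, C: about -2, D: about -5. Region C is closest to zero.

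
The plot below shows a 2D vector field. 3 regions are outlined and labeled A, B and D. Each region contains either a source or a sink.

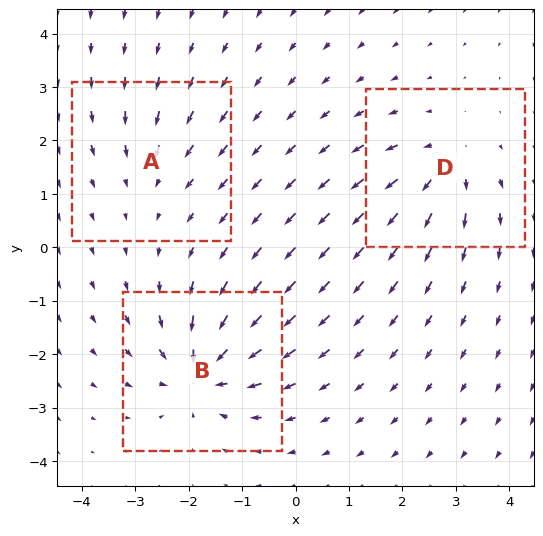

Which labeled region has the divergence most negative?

B

Divergence at each region's feature centre — A: about -2, B: about -5, D: about +4. Region B is most negative.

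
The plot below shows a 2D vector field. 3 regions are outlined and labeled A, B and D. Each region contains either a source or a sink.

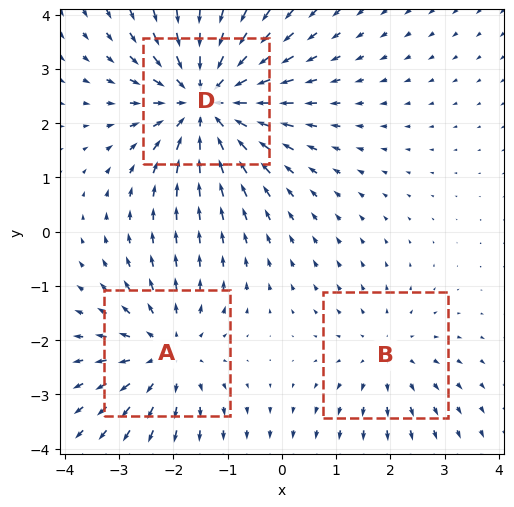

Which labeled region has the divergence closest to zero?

B

Divergence at each region's feature centre — A: about +3, B: about +2, D: about -4. Region B is closest to zero.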